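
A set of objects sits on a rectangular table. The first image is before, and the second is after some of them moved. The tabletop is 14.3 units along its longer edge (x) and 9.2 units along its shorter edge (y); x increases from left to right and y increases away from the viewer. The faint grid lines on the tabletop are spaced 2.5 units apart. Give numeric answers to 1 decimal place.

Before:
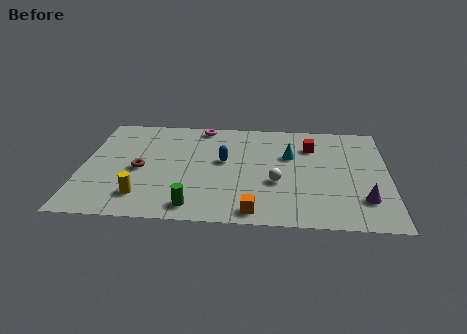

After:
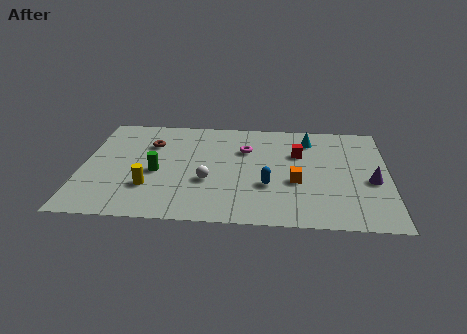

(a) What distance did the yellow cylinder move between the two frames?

0.9

From (2.9, 1.9) to (3.2, 2.7), the yellow cylinder covered √(0.3² + 0.8²) ≈ 0.9 units.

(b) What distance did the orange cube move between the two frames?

3.2

The orange cube was near (8.1, 1.0) before and (10.0, 3.6) after, so it travelled √(1.9² + 2.6²) ≈ 3.2 units.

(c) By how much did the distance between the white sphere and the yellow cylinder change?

-3.6

They were about 6.4 units apart before and 2.8 after — 3.6 units closer together.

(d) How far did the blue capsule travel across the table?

2.9

The blue capsule moved from about (6.6, 5.2) to (8.7, 3.2), a distance of √(2.1² + 2.0²) ≈ 2.9.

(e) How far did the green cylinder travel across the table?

3.3

The green cylinder moved from about (5.3, 1.2) to (3.5, 4.0), a distance of √(1.8² + 2.8²) ≈ 3.3.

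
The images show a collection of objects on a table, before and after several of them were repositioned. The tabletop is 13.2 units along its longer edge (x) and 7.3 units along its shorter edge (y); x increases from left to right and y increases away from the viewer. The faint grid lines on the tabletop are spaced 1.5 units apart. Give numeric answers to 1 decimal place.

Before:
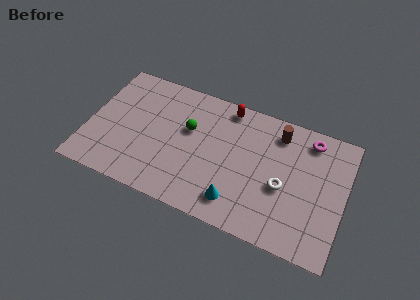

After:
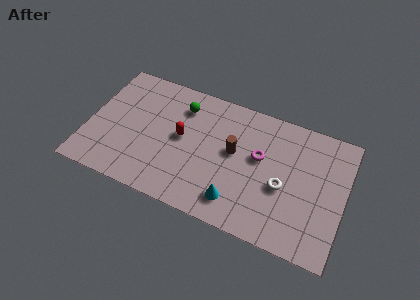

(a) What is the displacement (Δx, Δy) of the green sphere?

(-0.5, 1.2)

The green sphere was at about (5.1, 4.5) and moved to about (4.6, 5.7).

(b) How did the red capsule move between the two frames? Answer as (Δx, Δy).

(-2.1, -2.6)

The red capsule was at about (6.9, 6.5) and moved to about (4.8, 3.9).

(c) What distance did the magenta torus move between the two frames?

3.1

From (11.2, 6.2) to (8.8, 4.3), the magenta torus covered √(2.4² + 1.9²) ≈ 3.1 units.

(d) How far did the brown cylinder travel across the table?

2.8

From (9.6, 6.0) to (7.5, 4.1), the brown cylinder covered √(2.1² + 1.9²) ≈ 2.8 units.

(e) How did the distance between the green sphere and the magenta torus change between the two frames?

-1.9

The distance was about 6.3 in the first image and 4.4 in the second, so they moved 1.9 units closer together.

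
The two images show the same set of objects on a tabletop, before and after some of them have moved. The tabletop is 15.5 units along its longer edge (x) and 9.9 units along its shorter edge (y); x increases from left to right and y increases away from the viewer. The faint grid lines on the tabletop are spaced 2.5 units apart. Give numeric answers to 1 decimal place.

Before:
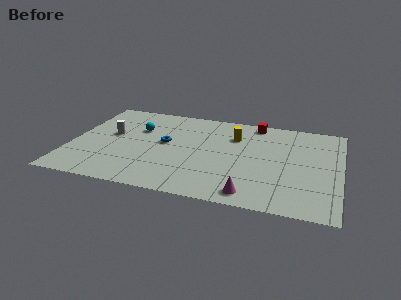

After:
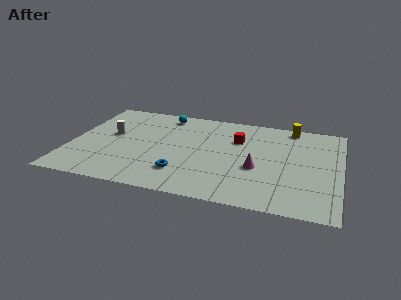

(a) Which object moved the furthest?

the yellow cylinder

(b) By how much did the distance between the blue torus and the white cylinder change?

+2.2

The distance was about 3.2 in the first image and 5.4 in the second, so they moved 2.2 units further apart.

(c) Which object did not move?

the white cylinder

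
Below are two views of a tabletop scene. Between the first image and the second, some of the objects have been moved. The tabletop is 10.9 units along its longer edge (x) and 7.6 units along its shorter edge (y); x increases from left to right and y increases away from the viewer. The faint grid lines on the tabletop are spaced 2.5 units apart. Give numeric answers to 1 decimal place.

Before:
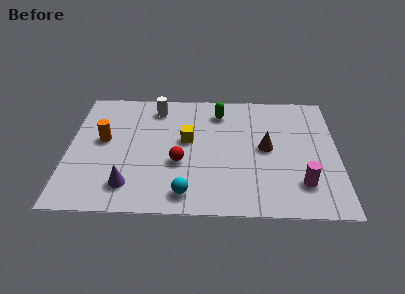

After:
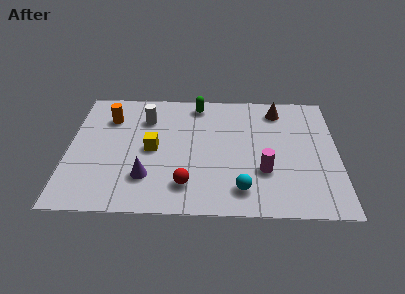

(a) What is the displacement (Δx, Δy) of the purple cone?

(0.7, 0.5)

From the two frames, the purple cone sits at roughly (2.5, 1.5) before and (3.2, 2.0) after.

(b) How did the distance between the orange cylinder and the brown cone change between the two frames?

+0.3

Before: roughly 6.6 units apart; after: 6.9. That's 0.3 units further apart.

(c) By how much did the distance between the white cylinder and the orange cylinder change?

-1.5

They were about 3.0 units apart before and 1.5 after — 1.5 units closer together.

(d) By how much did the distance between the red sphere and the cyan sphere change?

+0.4

Before: roughly 1.8 units apart; after: 2.2. That's 0.4 units further apart.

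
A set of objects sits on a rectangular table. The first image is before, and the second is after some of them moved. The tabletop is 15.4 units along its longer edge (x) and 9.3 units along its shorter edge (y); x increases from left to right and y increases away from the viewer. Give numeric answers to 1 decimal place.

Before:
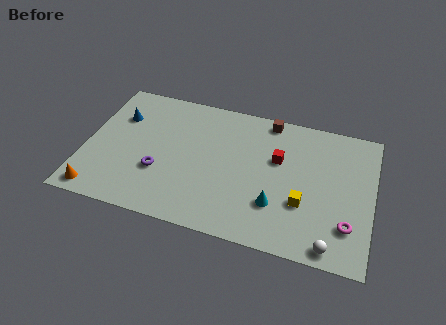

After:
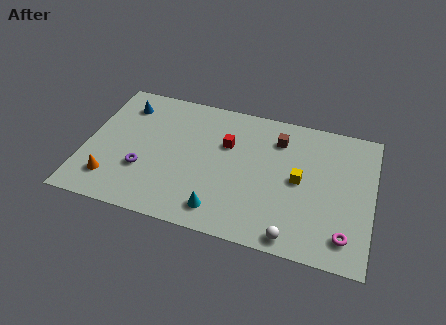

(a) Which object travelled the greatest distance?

the cyan cone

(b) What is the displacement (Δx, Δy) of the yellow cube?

(-0.3, 1.5)

The yellow cube was at about (11.8, 3.2) and moved to about (11.5, 4.7).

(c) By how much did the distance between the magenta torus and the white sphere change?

+1.1

Before: roughly 1.7 units apart; after: 2.8. That's 1.1 units further apart.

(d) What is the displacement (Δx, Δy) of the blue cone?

(0.2, 0.9)

The blue cone started near (1.6, 6.5) and ended near (1.8, 7.4).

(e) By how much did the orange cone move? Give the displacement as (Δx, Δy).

(0.6, 1.0)

From the two frames, the orange cone sits at roughly (1.0, 1.0) before and (1.6, 2.0) after.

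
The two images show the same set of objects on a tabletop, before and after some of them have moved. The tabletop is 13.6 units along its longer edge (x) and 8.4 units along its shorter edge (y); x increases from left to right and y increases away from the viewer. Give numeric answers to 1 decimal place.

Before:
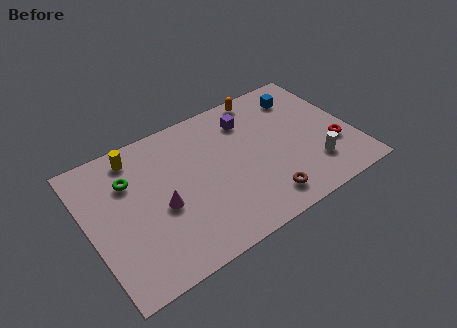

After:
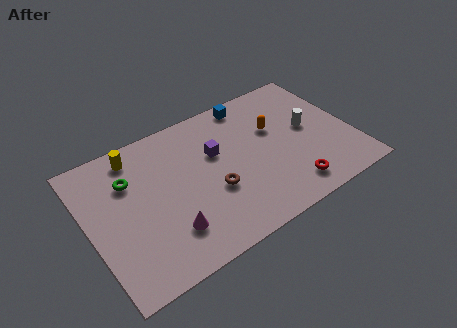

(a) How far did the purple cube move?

2.2

From (8.6, 6.5) to (6.7, 5.3), the purple cube covered √(1.9² + 1.2²) ≈ 2.2 units.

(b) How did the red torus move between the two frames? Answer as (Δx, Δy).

(-2.6, -1.4)

From the two frames, the red torus sits at roughly (12.5, 2.8) before and (9.9, 1.4) after.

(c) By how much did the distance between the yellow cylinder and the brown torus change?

-2.9

Before: roughly 8.1 units apart; after: 5.2. That's 2.9 units closer together.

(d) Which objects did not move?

the yellow cylinder and the green torus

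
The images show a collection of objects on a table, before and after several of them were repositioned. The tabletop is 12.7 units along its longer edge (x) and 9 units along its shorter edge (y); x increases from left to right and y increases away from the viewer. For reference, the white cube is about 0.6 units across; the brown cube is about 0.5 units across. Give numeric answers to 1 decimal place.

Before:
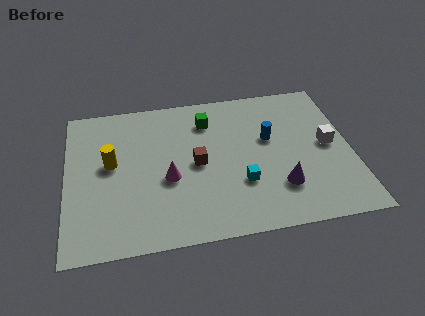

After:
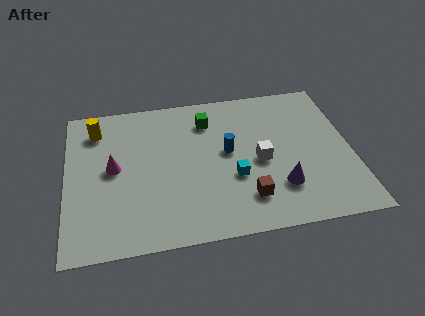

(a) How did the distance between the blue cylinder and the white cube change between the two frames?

-1.1

The distance was about 2.7 in the first image and 1.6 in the second, so they moved 1.1 units closer together.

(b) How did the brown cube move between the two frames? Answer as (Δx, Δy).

(2.1, -2.4)

From the two frames, the brown cube sits at roughly (5.8, 4.4) before and (7.9, 2.0) after.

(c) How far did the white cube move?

3.1

The white cube moved from about (11.7, 4.6) to (8.6, 4.1), a distance of √(3.1² + 0.5²) ≈ 3.1.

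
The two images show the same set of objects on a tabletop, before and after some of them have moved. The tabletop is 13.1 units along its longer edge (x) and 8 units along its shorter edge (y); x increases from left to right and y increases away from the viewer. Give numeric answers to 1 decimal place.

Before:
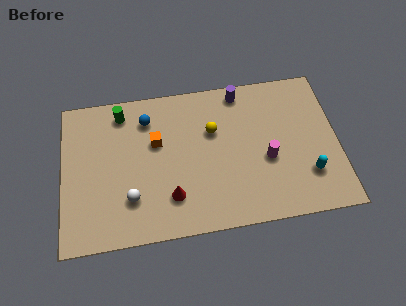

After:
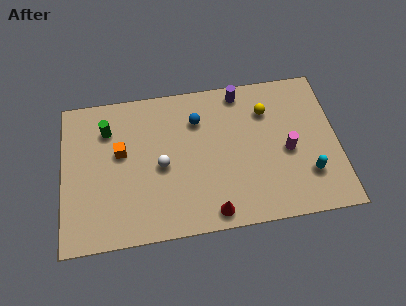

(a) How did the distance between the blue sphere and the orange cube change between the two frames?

+2.5

The distance was about 1.4 in the first image and 3.9 in the second, so they moved 2.5 units further apart.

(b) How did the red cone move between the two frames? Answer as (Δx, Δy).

(1.9, -1.1)

The red cone started near (5.1, 2.0) and ended near (7.0, 0.9).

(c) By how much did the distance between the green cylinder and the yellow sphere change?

+3.0

Before: roughly 4.6 units apart; after: 7.6. That's 3.0 units further apart.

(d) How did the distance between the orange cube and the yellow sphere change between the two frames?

+4.4

The distance was about 2.7 in the first image and 7.1 in the second, so they moved 4.4 units further apart.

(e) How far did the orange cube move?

1.7

The orange cube was near (4.5, 5.0) before and (2.8, 4.7) after, so it travelled √(1.7² + 0.3²) ≈ 1.7 units.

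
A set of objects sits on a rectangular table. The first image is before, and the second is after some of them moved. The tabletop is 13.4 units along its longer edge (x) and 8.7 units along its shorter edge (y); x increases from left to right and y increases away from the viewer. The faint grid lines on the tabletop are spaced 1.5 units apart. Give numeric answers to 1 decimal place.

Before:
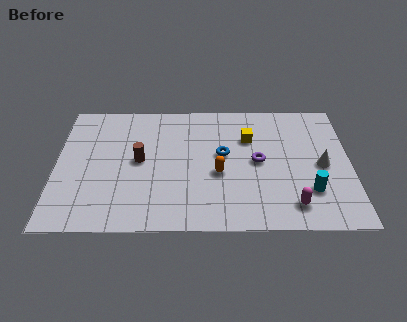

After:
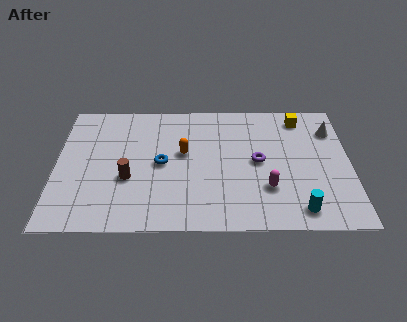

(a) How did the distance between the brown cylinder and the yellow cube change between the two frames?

+3.7

The distance was about 5.2 in the first image and 8.9 in the second, so they moved 3.7 units further apart.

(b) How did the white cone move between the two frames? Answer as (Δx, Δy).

(0.5, 2.4)

From the two frames, the white cone sits at roughly (12.1, 4.1) before and (12.6, 6.5) after.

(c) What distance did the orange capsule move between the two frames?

2.1

From (7.4, 3.6) to (5.8, 5.0), the orange capsule covered √(1.6² + 1.4²) ≈ 2.1 units.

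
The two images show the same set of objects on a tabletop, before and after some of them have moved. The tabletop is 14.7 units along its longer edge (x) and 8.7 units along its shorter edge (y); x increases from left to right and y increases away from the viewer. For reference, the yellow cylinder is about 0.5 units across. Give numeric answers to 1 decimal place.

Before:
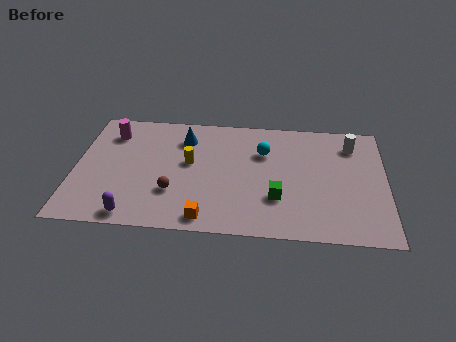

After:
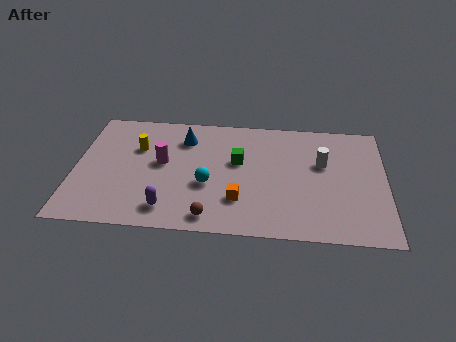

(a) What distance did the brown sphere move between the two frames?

2.4

The brown sphere moved from about (4.7, 2.7) to (6.5, 1.1), a distance of √(1.8² + 1.6²) ≈ 2.4.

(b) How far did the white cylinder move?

2.1

From (13.1, 6.9) to (11.7, 5.4), the white cylinder covered √(1.4² + 1.5²) ≈ 2.1 units.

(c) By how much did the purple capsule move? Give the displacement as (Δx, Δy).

(1.6, 0.6)

The purple capsule started near (2.9, 0.9) and ended near (4.5, 1.5).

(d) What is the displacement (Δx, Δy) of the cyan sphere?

(-2.6, -2.6)

The cyan sphere started near (8.9, 6.0) and ended near (6.3, 3.4).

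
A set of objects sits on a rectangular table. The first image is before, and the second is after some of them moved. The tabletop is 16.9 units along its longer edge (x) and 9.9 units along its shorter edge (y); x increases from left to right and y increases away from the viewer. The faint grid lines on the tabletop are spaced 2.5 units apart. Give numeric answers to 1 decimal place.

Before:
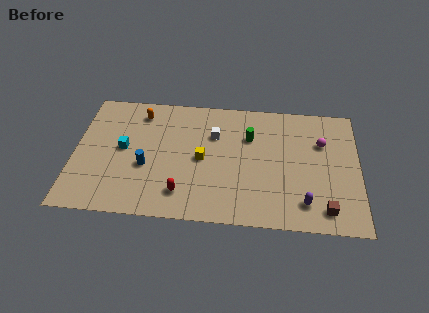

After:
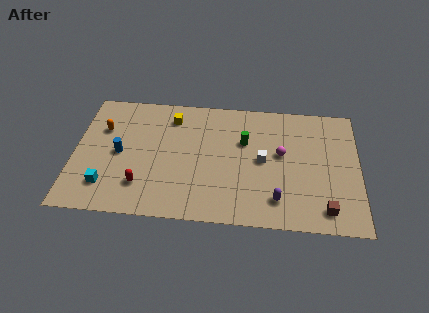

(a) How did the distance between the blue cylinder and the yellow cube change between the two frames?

+1.0

The distance was about 3.4 in the first image and 4.4 in the second, so they moved 1.0 units further apart.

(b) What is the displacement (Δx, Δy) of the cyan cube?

(-0.9, -3.0)

The cyan cube was at about (2.9, 5.2) and moved to about (2.0, 2.2).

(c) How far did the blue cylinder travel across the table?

1.8

From (4.3, 3.9) to (2.7, 4.8), the blue cylinder covered √(1.6² + 0.9²) ≈ 1.8 units.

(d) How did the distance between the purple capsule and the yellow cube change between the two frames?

+2.0

They were about 6.8 units apart before and 8.8 after — 2.0 units further apart.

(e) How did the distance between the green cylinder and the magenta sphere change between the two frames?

-2.0

They were about 4.3 units apart before and 2.3 after — 2.0 units closer together.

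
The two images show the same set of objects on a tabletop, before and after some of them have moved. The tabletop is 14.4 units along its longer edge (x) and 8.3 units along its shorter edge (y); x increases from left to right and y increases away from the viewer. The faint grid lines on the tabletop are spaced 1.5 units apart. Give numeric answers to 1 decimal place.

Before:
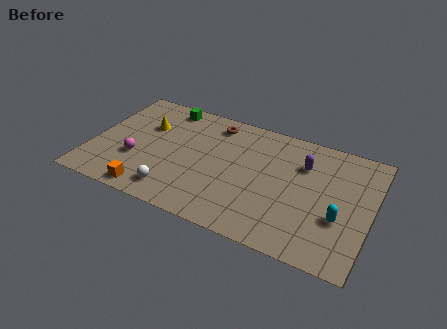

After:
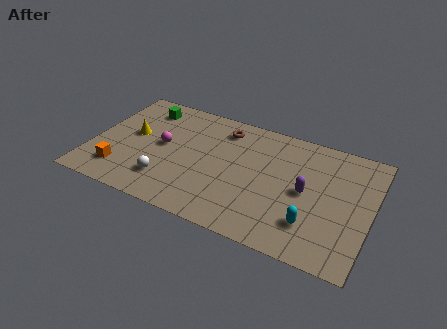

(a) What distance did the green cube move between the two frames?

1.2

The green cube moved from about (3.4, 7.3) to (2.3, 6.8), a distance of √(1.1² + 0.5²) ≈ 1.2.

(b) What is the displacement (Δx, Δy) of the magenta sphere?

(1.2, 1.5)

The magenta sphere started near (2.4, 2.9) and ended near (3.6, 4.4).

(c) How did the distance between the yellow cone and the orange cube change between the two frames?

-1.9

Before: roughly 4.7 units apart; after: 2.8. That's 1.9 units closer together.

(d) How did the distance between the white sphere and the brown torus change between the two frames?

-0.4

The distance was about 5.8 in the first image and 5.4 in the second, so they moved 0.4 units closer together.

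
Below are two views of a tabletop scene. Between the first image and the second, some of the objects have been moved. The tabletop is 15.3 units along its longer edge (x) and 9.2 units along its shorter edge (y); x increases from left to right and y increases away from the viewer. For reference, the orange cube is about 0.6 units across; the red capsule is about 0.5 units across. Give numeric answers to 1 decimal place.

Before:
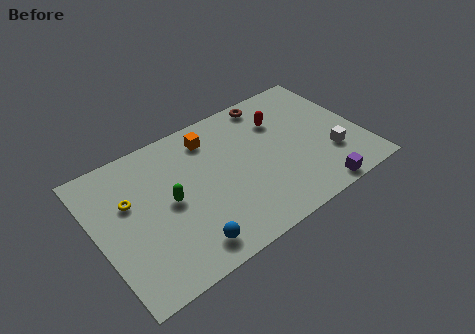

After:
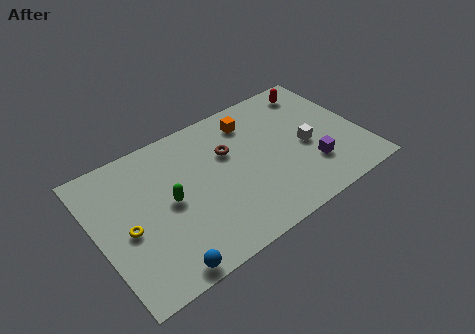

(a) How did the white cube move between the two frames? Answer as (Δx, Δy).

(-1.2, 1.3)

The white cube started near (13.3, 2.8) and ended near (12.1, 4.1).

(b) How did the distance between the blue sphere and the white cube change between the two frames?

+0.8

Before: roughly 8.9 units apart; after: 9.7. That's 0.8 units further apart.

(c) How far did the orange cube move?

2.4

The orange cube was near (7.0, 7.5) before and (9.4, 7.4) after, so it travelled √(2.4² + 0.1²) ≈ 2.4 units.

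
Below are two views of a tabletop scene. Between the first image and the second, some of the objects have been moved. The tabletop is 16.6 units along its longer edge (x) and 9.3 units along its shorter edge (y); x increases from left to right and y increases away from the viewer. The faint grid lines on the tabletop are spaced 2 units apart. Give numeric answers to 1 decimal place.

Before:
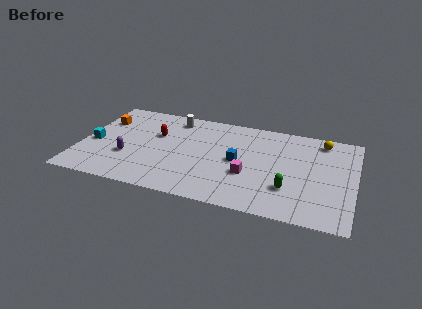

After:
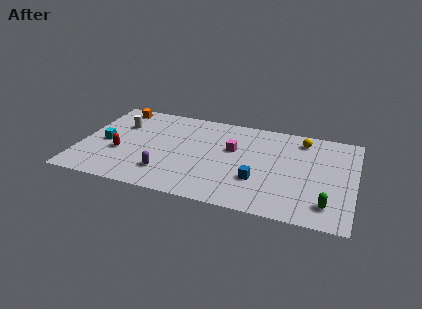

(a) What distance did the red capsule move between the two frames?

3.1

The red capsule was near (4.5, 5.9) before and (2.5, 3.5) after, so it travelled √(2.0² + 2.4²) ≈ 3.1 units.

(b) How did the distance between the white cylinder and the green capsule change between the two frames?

+4.7

Before: roughly 9.0 units apart; after: 13.7. That's 4.7 units further apart.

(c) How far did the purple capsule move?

2.6

The purple capsule moved from about (3.0, 3.2) to (5.4, 2.2), a distance of √(2.4² + 1.0²) ≈ 2.6.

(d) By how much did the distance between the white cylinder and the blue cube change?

+4.0

Before: roughly 5.3 units apart; after: 9.3. That's 4.0 units further apart.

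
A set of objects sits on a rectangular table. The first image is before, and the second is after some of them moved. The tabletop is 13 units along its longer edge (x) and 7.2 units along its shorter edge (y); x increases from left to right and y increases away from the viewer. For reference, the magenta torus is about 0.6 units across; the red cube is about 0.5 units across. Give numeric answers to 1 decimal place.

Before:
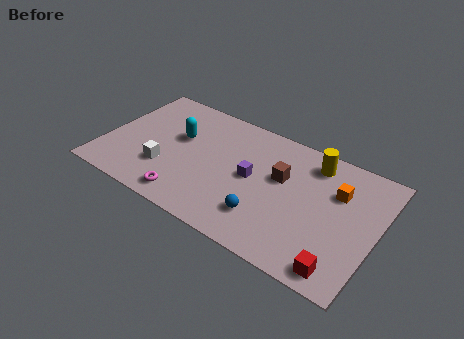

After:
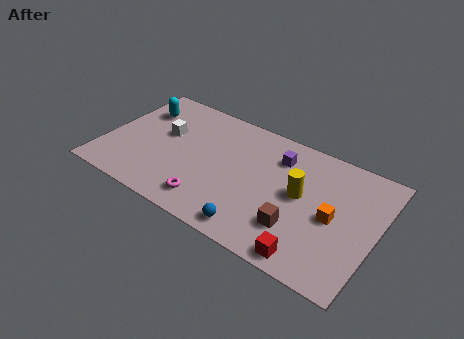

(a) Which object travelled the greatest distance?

the brown cube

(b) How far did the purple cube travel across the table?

2.1

From (7.1, 3.7) to (8.1, 5.5), the purple cube covered √(1.0² + 1.8²) ≈ 2.1 units.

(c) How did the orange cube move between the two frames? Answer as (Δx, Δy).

(0.0, -1.5)

The orange cube started near (11.0, 4.9) and ended near (11.0, 3.4).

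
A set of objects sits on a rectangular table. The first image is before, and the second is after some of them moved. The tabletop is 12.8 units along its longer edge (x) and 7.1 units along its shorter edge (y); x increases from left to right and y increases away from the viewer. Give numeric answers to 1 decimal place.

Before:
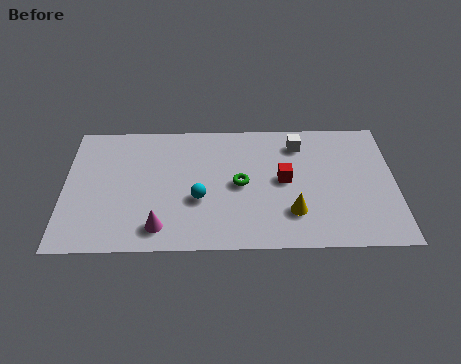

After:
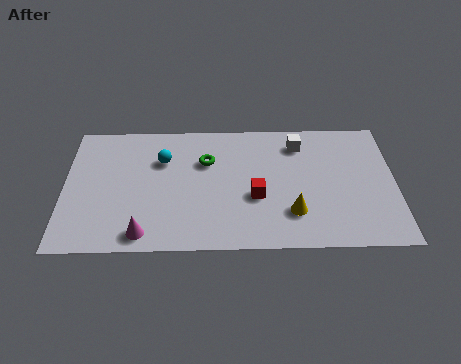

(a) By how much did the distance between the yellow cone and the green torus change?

+1.8

Before: roughly 2.6 units apart; after: 4.4. That's 1.8 units further apart.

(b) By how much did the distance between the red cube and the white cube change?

+1.3

Before: roughly 2.1 units apart; after: 3.4. That's 1.3 units further apart.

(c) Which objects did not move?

the yellow cone and the white cube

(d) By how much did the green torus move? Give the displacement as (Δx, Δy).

(-1.3, 1.3)

The green torus was at about (6.8, 3.5) and moved to about (5.5, 4.8).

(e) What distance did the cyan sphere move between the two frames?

2.6

The cyan sphere was near (5.2, 2.7) before and (3.8, 4.9) after, so it travelled √(1.4² + 2.2²) ≈ 2.6 units.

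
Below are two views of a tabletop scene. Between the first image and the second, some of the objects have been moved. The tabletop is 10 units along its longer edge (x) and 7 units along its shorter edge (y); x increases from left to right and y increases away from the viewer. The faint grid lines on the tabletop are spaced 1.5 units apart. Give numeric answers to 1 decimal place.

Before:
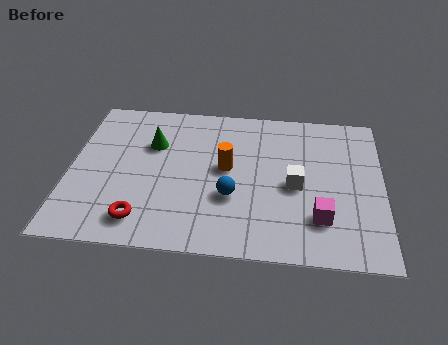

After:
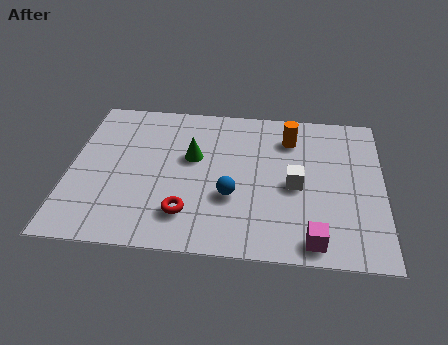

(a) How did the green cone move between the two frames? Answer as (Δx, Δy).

(1.3, -0.5)

The green cone started near (2.6, 4.7) and ended near (3.9, 4.2).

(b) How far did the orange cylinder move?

2.6

The orange cylinder moved from about (5.0, 3.8) to (7.0, 5.4), a distance of √(2.0² + 1.6²) ≈ 2.6.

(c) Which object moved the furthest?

the orange cylinder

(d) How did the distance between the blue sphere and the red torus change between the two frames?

-1.4

The distance was about 3.1 in the first image and 1.7 in the second, so they moved 1.4 units closer together.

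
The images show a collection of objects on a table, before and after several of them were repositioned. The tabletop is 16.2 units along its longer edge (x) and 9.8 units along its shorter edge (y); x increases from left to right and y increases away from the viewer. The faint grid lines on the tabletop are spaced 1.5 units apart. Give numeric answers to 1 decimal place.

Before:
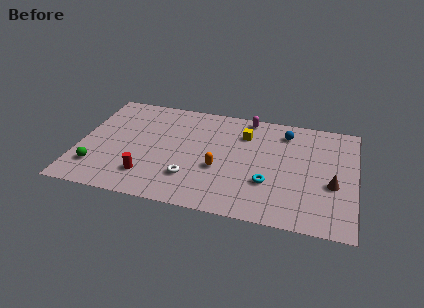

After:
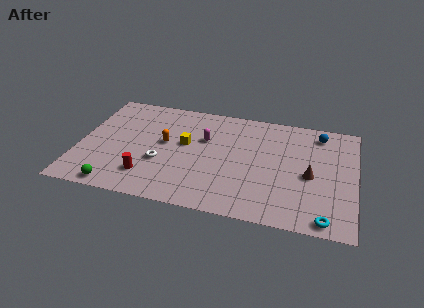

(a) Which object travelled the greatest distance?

the cyan torus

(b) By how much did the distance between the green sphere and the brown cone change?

-2.2

They were about 13.8 units apart before and 11.6 after — 2.2 units closer together.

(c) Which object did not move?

the red cylinder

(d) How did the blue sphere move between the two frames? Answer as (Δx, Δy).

(2.0, 0.3)

The blue sphere was at about (12.0, 8.0) and moved to about (14.0, 8.3).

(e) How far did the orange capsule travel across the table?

3.7

From (8.3, 3.8) to (5.0, 5.4), the orange capsule covered √(3.3² + 1.6²) ≈ 3.7 units.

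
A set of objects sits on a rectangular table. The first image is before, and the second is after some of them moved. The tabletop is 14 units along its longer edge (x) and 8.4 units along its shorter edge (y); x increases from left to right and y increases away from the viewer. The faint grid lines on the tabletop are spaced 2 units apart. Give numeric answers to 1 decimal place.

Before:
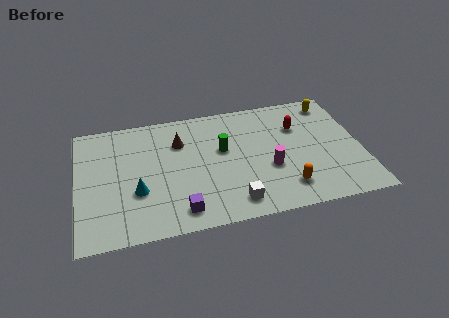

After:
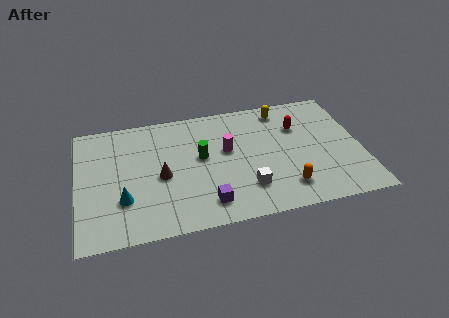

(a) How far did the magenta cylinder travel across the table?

2.6

The magenta cylinder moved from about (9.4, 3.2) to (7.4, 4.9), a distance of √(2.0² + 1.7²) ≈ 2.6.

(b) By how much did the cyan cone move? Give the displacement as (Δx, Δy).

(-0.7, -0.4)

The cyan cone started near (2.9, 3.0) and ended near (2.2, 2.6).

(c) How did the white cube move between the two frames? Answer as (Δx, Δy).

(0.7, 0.8)

The white cube started near (7.5, 1.3) and ended near (8.2, 2.1).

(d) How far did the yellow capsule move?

2.5

From (12.8, 7.2) to (10.3, 7.2), the yellow capsule covered √(2.5² + 0.0²) ≈ 2.5 units.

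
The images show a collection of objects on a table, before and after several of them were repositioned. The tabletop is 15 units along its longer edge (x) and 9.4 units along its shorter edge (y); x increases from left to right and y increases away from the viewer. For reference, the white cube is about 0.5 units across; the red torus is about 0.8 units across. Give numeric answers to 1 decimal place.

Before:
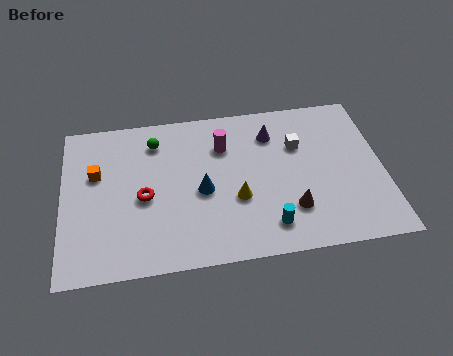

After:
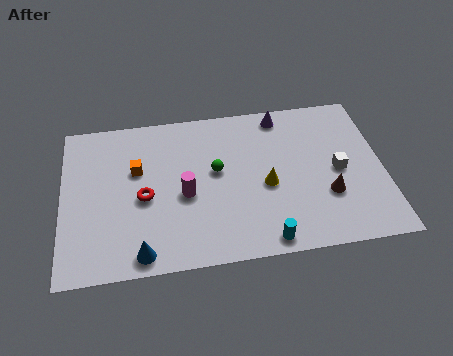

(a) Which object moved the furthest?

the blue cone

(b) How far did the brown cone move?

1.8

From (10.6, 2.5) to (12.3, 3.1), the brown cone covered √(1.7² + 0.6²) ≈ 1.8 units.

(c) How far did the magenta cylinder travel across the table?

3.3

The magenta cylinder was near (7.6, 6.8) before and (5.7, 4.1) after, so it travelled √(1.9² + 2.7²) ≈ 3.3 units.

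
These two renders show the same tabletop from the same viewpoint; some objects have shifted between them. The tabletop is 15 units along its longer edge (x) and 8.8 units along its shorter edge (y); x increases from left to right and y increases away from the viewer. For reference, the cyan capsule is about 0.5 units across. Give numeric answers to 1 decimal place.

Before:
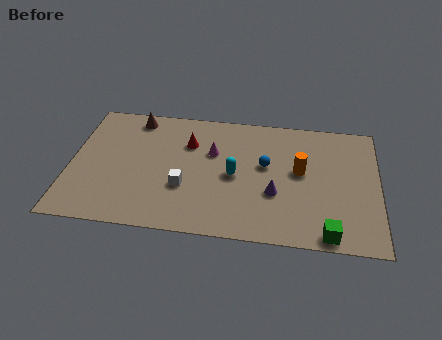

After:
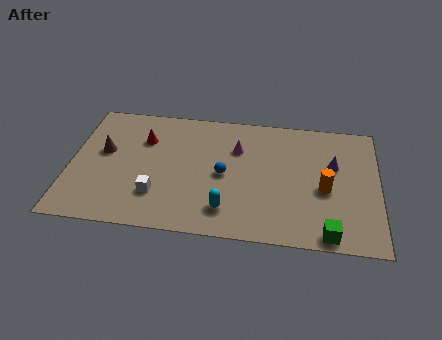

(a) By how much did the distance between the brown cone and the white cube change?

-1.5

Before: roughly 5.3 units apart; after: 3.8. That's 1.5 units closer together.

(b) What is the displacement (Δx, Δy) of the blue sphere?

(-2.0, -0.9)

The blue sphere started near (9.5, 5.1) and ended near (7.5, 4.2).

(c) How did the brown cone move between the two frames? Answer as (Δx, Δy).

(-1.4, -2.6)

The brown cone was at about (3.0, 7.7) and moved to about (1.6, 5.1).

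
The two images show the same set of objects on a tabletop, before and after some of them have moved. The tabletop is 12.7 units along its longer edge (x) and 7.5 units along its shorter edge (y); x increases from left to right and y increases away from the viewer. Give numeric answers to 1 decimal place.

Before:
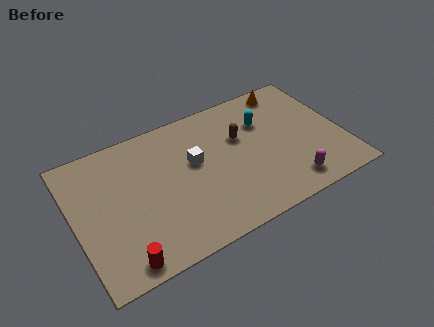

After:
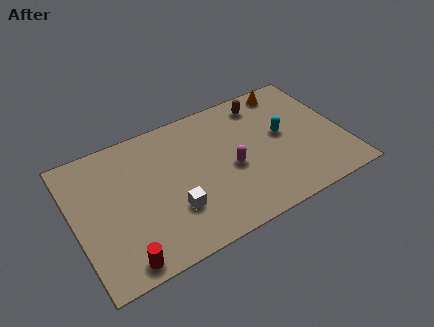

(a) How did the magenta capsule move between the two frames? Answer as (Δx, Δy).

(-2.5, 2.1)

The magenta capsule started near (9.8, 1.2) and ended near (7.3, 3.3).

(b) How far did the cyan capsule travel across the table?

1.3

The cyan capsule was near (9.2, 5.2) before and (9.9, 4.1) after, so it travelled √(0.7² + 1.1²) ≈ 1.3 units.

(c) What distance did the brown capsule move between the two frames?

2.0

The brown capsule was near (8.0, 4.8) before and (9.3, 6.3) after, so it travelled √(1.3² + 1.5²) ≈ 2.0 units.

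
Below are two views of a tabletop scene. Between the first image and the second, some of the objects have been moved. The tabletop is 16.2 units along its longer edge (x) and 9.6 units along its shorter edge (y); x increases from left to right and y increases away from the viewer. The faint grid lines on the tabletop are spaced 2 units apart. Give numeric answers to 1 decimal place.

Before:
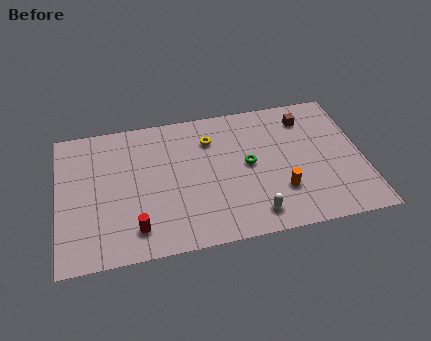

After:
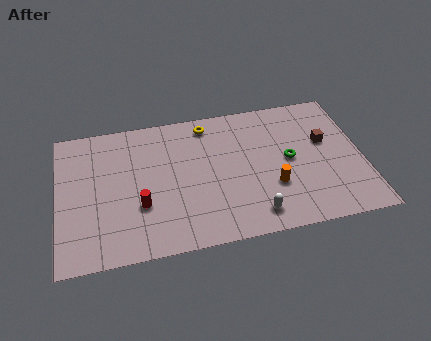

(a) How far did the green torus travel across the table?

2.2

From (10.1, 5.0) to (12.3, 4.9), the green torus covered √(2.2² + 0.1²) ≈ 2.2 units.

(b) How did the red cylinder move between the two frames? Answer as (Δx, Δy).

(0.3, 1.5)

The red cylinder started near (4.0, 1.8) and ended near (4.3, 3.3).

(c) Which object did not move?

the white capsule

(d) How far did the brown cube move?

2.1

The brown cube moved from about (13.4, 7.7) to (14.3, 5.8), a distance of √(0.9² + 1.9²) ≈ 2.1.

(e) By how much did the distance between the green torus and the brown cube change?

-2.1

Before: roughly 4.3 units apart; after: 2.2. That's 2.1 units closer together.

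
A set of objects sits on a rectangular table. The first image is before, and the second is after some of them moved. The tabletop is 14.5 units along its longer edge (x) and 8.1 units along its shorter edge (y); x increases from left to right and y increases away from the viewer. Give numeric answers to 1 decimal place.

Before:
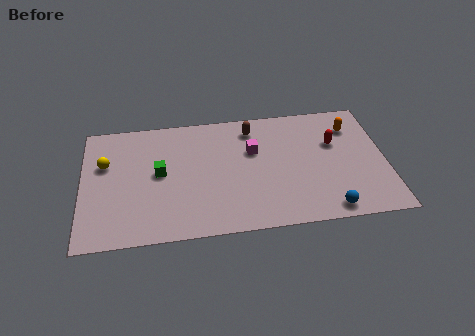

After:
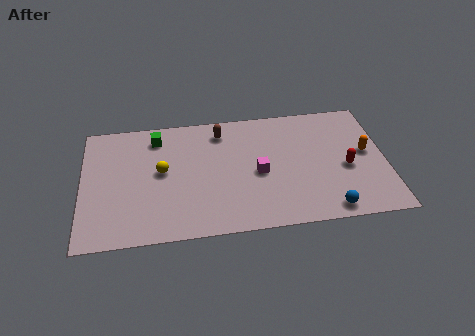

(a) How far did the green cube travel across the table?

2.4

The green cube moved from about (3.7, 4.3) to (3.6, 6.7), a distance of √(0.1² + 2.4²) ≈ 2.4.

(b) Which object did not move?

the blue sphere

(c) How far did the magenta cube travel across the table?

1.5

From (8.2, 5.2) to (8.4, 3.7), the magenta cube covered √(0.2² + 1.5²) ≈ 1.5 units.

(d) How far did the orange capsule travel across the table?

1.9

The orange capsule was near (13.0, 6.2) before and (13.6, 4.4) after, so it travelled √(0.6² + 1.8²) ≈ 1.9 units.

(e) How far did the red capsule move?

1.8

The red capsule moved from about (12.1, 5.2) to (12.6, 3.5), a distance of √(0.5² + 1.7²) ≈ 1.8.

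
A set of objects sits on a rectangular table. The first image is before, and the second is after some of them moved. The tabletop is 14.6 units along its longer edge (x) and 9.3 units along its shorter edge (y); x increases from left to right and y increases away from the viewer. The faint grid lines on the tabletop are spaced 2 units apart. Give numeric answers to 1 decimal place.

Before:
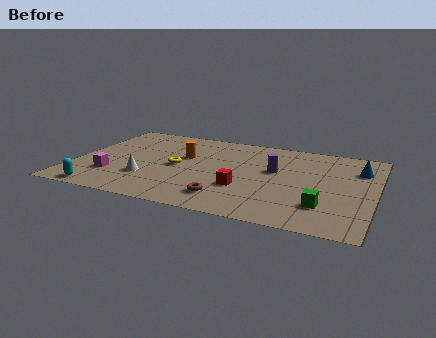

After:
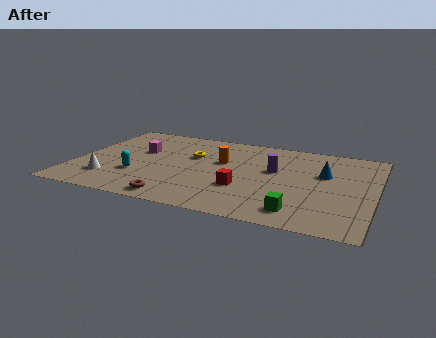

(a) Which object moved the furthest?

the magenta cube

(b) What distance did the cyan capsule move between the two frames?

2.7

The cyan capsule moved from about (1.7, 0.8) to (3.2, 3.0), a distance of √(1.5² + 2.2²) ≈ 2.7.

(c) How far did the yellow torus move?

1.5

The yellow torus was near (5.0, 4.5) before and (5.6, 5.9) after, so it travelled √(0.6² + 1.4²) ≈ 1.5 units.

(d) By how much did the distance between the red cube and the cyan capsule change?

-1.9

Before: roughly 7.1 units apart; after: 5.2. That's 1.9 units closer together.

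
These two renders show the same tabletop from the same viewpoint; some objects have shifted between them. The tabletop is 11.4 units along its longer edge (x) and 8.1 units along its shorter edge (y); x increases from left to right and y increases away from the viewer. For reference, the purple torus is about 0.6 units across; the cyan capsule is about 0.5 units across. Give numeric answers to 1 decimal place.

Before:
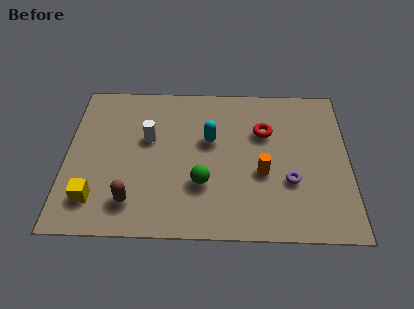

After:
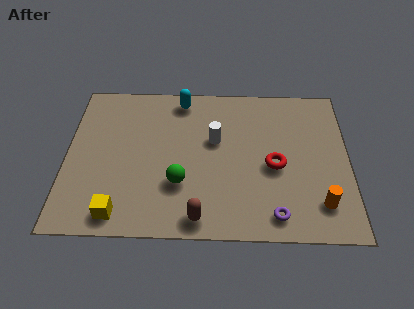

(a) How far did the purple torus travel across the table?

1.8

The purple torus moved from about (9.0, 2.8) to (8.4, 1.1), a distance of √(0.6² + 1.7²) ≈ 1.8.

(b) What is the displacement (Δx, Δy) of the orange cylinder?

(2.3, -1.5)

From the two frames, the orange cylinder sits at roughly (7.9, 3.2) before and (10.2, 1.7) after.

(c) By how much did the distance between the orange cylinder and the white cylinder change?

+0.4

Before: roughly 4.9 units apart; after: 5.3. That's 0.4 units further apart.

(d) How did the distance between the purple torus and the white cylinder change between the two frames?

-1.6

They were about 6.1 units apart before and 4.5 after — 1.6 units closer together.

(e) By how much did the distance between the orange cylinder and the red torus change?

+0.4

Before: roughly 2.2 units apart; after: 2.6. That's 0.4 units further apart.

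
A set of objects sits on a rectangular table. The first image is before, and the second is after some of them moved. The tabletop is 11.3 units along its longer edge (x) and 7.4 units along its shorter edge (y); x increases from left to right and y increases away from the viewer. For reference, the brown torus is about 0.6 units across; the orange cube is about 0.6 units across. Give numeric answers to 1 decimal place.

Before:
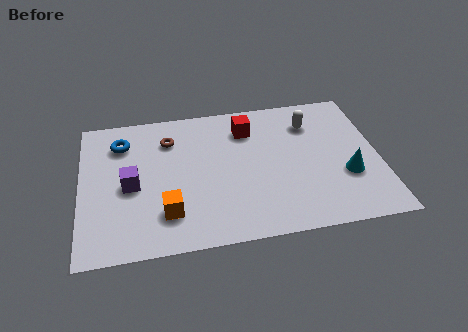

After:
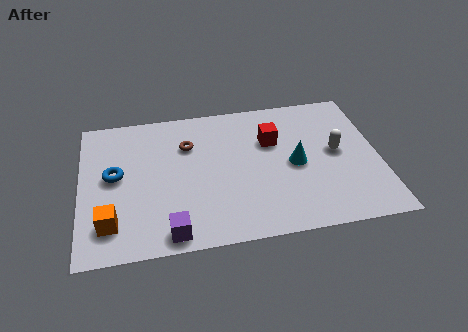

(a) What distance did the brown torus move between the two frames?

0.8

The brown torus was near (3.4, 5.6) before and (4.1, 5.2) after, so it travelled √(0.7² + 0.4²) ≈ 0.8 units.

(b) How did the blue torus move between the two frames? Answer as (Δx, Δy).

(-0.3, -1.7)

The blue torus started near (1.6, 5.7) and ended near (1.3, 4.0).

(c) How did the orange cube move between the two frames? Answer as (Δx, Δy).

(-2.1, -0.2)

The orange cube was at about (3.2, 1.8) and moved to about (1.1, 1.6).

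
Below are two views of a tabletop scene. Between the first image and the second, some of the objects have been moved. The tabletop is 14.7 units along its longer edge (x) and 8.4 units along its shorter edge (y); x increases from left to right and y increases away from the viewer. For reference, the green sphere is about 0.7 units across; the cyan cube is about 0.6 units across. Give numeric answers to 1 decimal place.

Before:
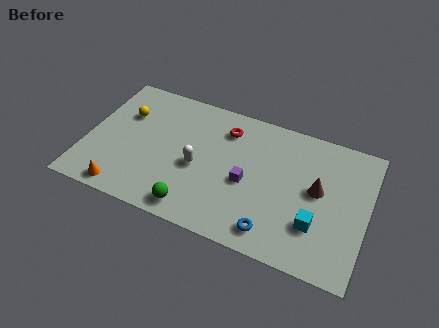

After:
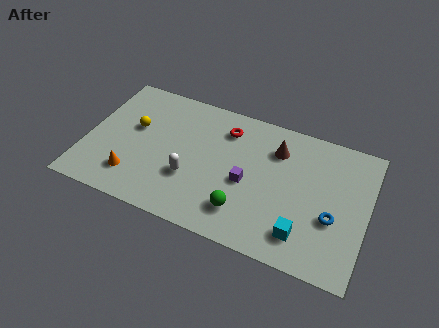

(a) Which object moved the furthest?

the blue torus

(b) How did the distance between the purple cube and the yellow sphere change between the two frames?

-0.8

Before: roughly 7.0 units apart; after: 6.2. That's 0.8 units closer together.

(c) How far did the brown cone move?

2.9

The brown cone moved from about (12.1, 4.6) to (9.8, 6.3), a distance of √(2.3² + 1.7²) ≈ 2.9.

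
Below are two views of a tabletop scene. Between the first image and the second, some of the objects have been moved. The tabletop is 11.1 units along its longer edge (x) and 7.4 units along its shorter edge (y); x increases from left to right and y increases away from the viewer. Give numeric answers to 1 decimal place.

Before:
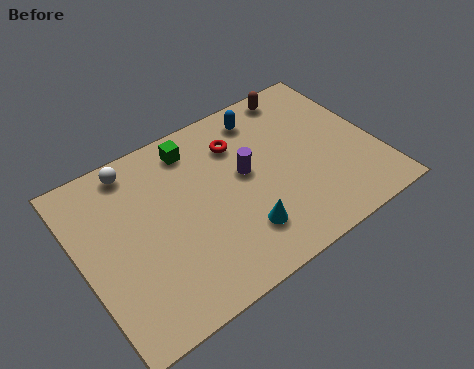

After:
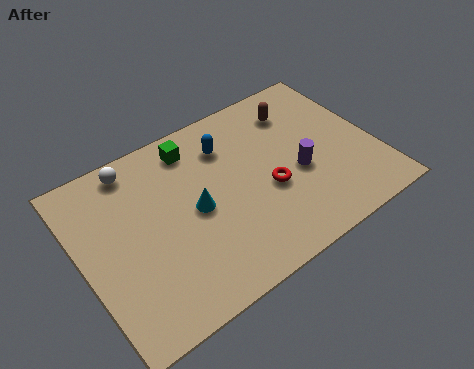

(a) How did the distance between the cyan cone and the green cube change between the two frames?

-1.9

The distance was about 4.5 in the first image and 2.6 in the second, so they moved 1.9 units closer together.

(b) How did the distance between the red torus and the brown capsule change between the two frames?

+0.5

They were about 2.8 units apart before and 3.3 after — 0.5 units further apart.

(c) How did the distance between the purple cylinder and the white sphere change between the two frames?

+2.1

Before: roughly 4.5 units apart; after: 6.6. That's 2.1 units further apart.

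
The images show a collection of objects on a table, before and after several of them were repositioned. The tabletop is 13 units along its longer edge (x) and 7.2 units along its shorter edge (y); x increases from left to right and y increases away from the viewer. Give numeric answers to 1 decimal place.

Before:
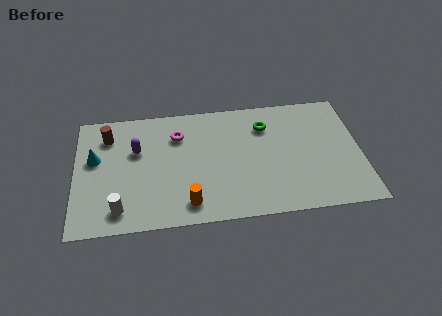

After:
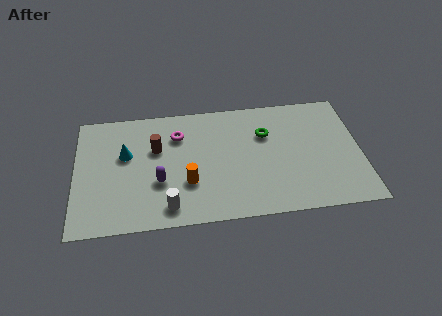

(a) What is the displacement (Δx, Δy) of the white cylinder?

(2.2, -0.1)

The white cylinder was at about (2.0, 1.2) and moved to about (4.2, 1.1).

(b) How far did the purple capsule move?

2.2

The purple capsule was near (2.8, 4.6) before and (3.8, 2.6) after, so it travelled √(1.0² + 2.0²) ≈ 2.2 units.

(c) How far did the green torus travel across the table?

0.5

The green torus moved from about (8.7, 5.4) to (8.7, 4.9), a distance of √(0.0² + 0.5²) ≈ 0.5.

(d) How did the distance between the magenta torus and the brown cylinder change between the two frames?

-2.0

Before: roughly 3.2 units apart; after: 1.2. That's 2.0 units closer together.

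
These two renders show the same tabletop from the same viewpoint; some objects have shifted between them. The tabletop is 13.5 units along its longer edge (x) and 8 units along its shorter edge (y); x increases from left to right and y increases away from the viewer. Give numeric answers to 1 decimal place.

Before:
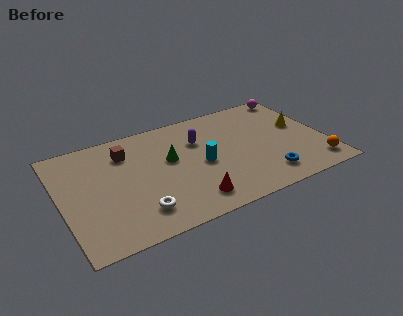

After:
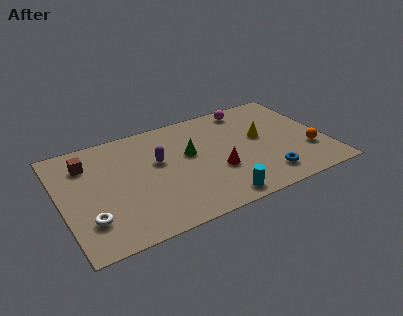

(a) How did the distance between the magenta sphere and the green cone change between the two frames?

-3.3

Before: roughly 7.4 units apart; after: 4.1. That's 3.3 units closer together.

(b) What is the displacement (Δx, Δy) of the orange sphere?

(-0.2, 1.2)

The orange sphere started near (12.7, 1.3) and ended near (12.5, 2.5).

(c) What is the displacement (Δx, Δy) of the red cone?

(1.6, 1.5)

From the two frames, the red cone sits at roughly (6.2, 1.4) before and (7.8, 2.9) after.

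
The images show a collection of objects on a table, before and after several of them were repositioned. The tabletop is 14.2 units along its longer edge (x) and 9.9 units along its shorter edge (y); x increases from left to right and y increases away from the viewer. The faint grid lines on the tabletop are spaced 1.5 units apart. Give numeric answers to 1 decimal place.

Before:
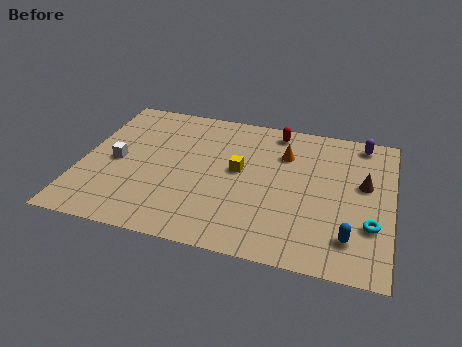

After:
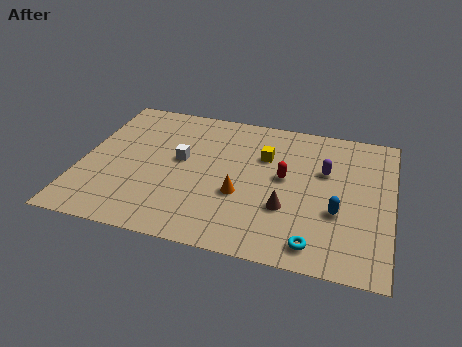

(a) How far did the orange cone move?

3.8

The orange cone was near (9.2, 7.1) before and (7.4, 3.7) after, so it travelled √(1.8² + 3.4²) ≈ 3.8 units.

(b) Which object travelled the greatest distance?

the brown cone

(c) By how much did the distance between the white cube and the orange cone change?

-4.6

The distance was about 8.0 in the first image and 3.4 in the second, so they moved 4.6 units closer together.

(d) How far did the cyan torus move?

3.0

The cyan torus moved from about (13.3, 3.1) to (10.9, 1.3), a distance of √(2.4² + 1.8²) ≈ 3.0.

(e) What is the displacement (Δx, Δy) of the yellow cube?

(1.1, 1.3)

From the two frames, the yellow cube sits at roughly (7.2, 5.4) before and (8.3, 6.7) after.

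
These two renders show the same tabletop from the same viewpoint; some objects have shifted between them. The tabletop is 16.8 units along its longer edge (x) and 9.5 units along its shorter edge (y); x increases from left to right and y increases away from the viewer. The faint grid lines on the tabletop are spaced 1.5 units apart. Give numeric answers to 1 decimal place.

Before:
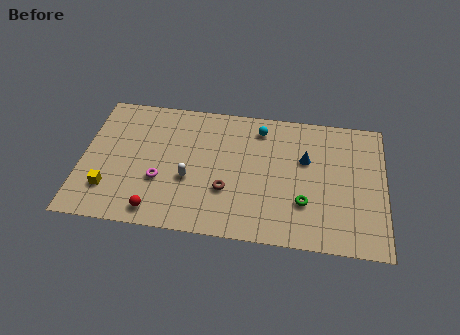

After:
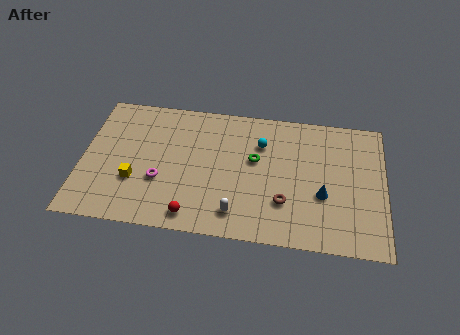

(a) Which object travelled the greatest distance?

the green torus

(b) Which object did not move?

the magenta torus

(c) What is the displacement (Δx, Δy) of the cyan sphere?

(0.1, -1.1)

From the two frames, the cyan sphere sits at roughly (9.8, 7.9) before and (9.9, 6.8) after.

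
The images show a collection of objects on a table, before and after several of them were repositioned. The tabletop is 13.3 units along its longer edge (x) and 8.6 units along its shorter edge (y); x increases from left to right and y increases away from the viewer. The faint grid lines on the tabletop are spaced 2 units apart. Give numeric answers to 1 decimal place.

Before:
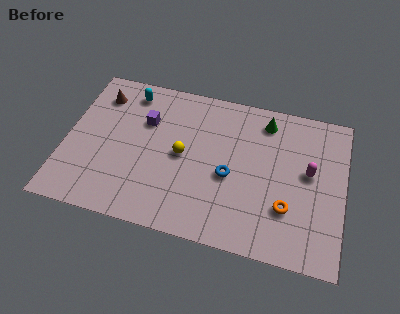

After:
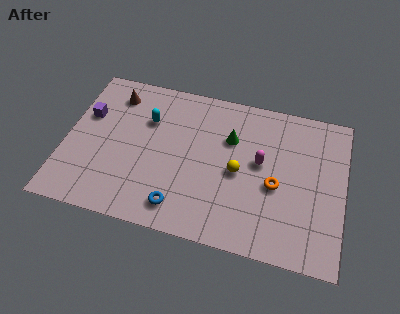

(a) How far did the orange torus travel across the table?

1.3

From (10.7, 2.6) to (10.1, 3.7), the orange torus covered √(0.6² + 1.1²) ≈ 1.3 units.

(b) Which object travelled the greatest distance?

the blue torus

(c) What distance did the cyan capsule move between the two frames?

1.7

The cyan capsule was near (2.8, 7.3) before and (3.8, 5.9) after, so it travelled √(1.0² + 1.4²) ≈ 1.7 units.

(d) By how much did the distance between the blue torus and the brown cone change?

-0.5

They were about 7.2 units apart before and 6.7 after — 0.5 units closer together.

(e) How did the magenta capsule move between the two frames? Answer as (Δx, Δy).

(-2.3, 0.0)

The magenta capsule was at about (11.6, 4.8) and moved to about (9.3, 4.8).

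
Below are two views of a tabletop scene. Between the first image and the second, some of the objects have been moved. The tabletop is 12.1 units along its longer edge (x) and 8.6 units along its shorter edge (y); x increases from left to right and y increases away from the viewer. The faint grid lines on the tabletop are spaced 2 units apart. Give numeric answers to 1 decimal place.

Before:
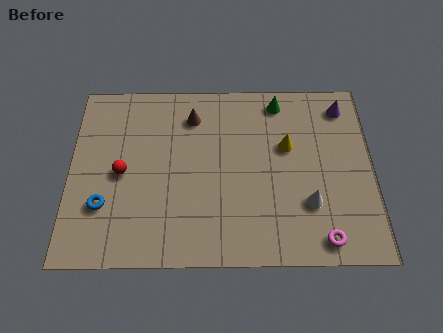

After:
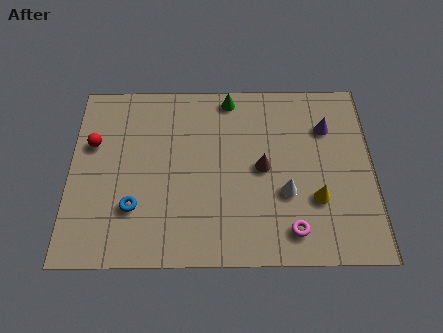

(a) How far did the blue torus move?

1.2

From (1.4, 2.6) to (2.6, 2.5), the blue torus covered √(1.2² + 0.1²) ≈ 1.2 units.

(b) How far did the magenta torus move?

1.3

From (10.0, 1.0) to (8.8, 1.4), the magenta torus covered √(1.2² + 0.4²) ≈ 1.3 units.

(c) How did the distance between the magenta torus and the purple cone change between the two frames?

-1.3

The distance was about 6.3 in the first image and 5.0 in the second, so they moved 1.3 units closer together.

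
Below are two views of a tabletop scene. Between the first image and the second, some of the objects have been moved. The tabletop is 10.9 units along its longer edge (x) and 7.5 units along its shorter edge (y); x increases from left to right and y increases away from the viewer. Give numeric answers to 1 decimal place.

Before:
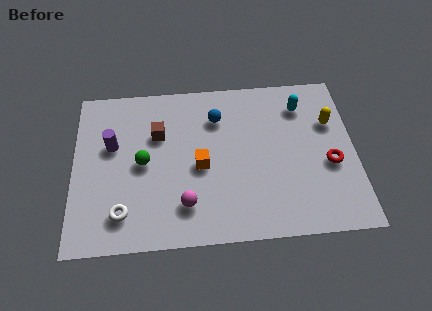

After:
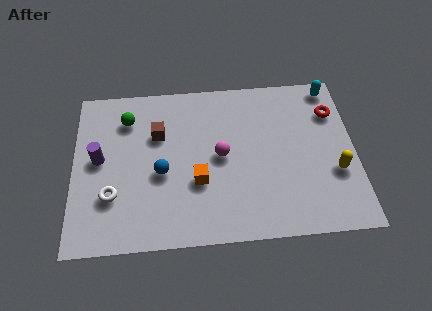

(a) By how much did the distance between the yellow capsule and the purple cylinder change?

+0.7

The distance was about 8.5 in the first image and 9.2 in the second, so they moved 0.7 units further apart.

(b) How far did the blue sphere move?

3.3

From (5.6, 5.6) to (3.4, 3.2), the blue sphere covered √(2.2² + 2.4²) ≈ 3.3 units.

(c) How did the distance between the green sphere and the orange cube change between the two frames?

+1.9

They were about 2.2 units apart before and 4.1 after — 1.9 units further apart.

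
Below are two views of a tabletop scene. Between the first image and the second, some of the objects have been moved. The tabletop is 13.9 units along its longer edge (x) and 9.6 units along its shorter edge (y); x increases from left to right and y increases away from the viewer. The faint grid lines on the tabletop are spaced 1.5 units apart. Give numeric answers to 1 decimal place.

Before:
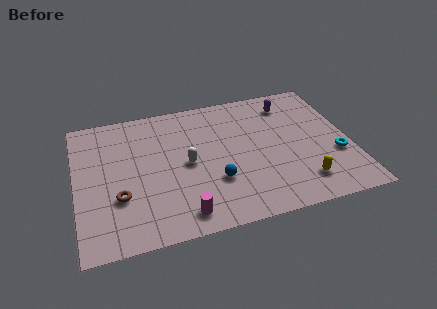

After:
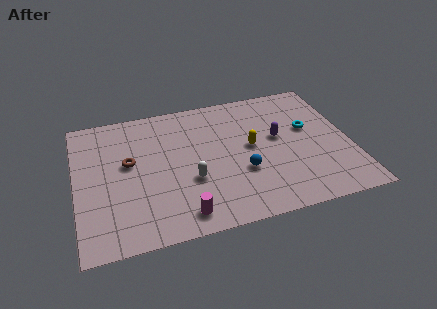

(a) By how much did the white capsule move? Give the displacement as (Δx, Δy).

(0.1, -1.2)

The white capsule was at about (5.6, 4.7) and moved to about (5.7, 3.5).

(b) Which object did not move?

the magenta cylinder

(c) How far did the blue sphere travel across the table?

1.4

The blue sphere was near (6.9, 3.1) before and (8.3, 3.4) after, so it travelled √(1.4² + 0.3²) ≈ 1.4 units.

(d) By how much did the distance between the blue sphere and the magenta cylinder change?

+1.3

The distance was about 2.5 in the first image and 3.8 in the second, so they moved 1.3 units further apart.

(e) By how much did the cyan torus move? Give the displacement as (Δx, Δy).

(-1.2, 2.3)

The cyan torus started near (13.1, 3.4) and ended near (11.9, 5.7).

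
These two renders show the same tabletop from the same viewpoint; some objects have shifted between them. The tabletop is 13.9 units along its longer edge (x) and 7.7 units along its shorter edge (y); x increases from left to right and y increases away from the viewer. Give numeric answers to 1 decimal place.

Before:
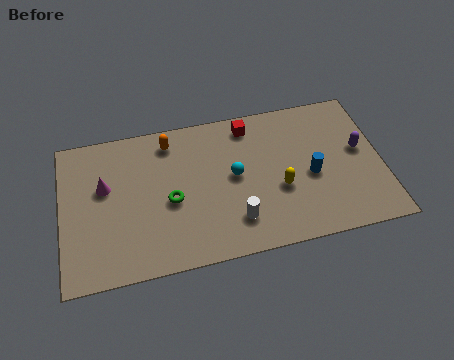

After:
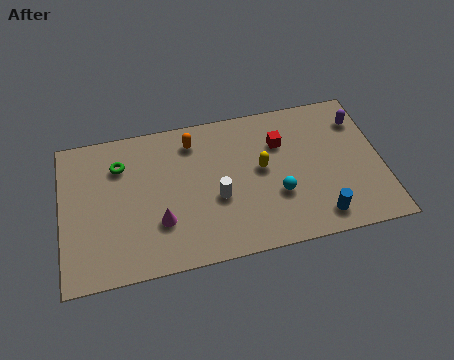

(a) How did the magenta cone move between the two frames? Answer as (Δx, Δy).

(2.3, -2.3)

From the two frames, the magenta cone sits at roughly (1.9, 4.7) before and (4.2, 2.4) after.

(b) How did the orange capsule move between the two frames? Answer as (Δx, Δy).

(1.0, -0.2)

The orange capsule was at about (4.8, 6.5) and moved to about (5.8, 6.3).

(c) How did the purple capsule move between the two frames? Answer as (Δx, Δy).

(0.1, 1.6)

From the two frames, the purple capsule sits at roughly (13.0, 4.3) before and (13.1, 5.9) after.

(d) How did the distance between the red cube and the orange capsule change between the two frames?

+0.4

Before: roughly 3.5 units apart; after: 3.9. That's 0.4 units further apart.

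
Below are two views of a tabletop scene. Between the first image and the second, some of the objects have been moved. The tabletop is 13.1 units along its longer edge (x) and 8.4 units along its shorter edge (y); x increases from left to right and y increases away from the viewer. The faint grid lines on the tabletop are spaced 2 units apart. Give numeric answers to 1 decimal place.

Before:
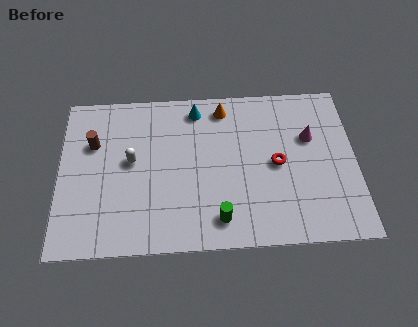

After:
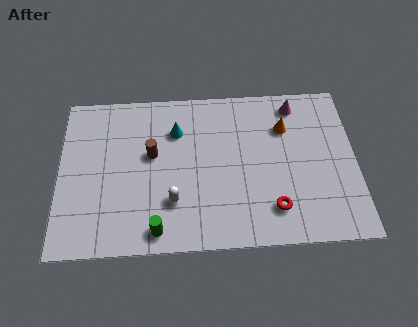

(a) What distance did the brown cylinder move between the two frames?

2.7

The brown cylinder moved from about (1.5, 5.6) to (4.1, 4.9), a distance of √(2.6² + 0.7²) ≈ 2.7.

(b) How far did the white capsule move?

2.8

From (3.2, 4.6) to (5.0, 2.4), the white capsule covered √(1.8² + 2.2²) ≈ 2.8 units.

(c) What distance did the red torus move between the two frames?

2.3

The red torus was near (9.6, 4.1) before and (9.4, 1.8) after, so it travelled √(0.2² + 2.3²) ≈ 2.3 units.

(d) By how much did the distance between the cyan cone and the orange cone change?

+3.6

They were about 1.2 units apart before and 4.8 after — 3.6 units further apart.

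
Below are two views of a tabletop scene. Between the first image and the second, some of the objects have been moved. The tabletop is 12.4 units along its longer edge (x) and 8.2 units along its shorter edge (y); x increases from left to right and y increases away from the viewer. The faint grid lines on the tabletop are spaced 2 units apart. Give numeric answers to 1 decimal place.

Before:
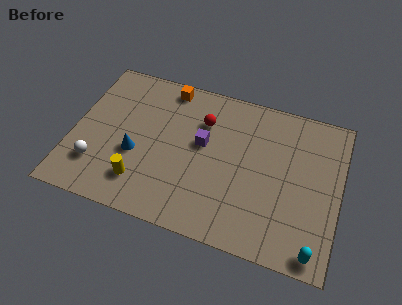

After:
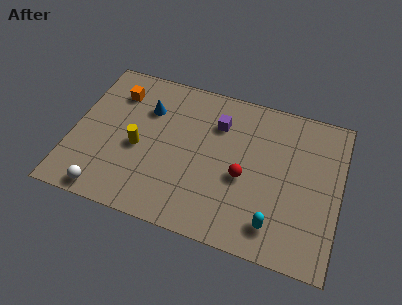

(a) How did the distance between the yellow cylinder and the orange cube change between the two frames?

-2.5

Before: roughly 5.5 units apart; after: 3.0. That's 2.5 units closer together.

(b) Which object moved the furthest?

the red sphere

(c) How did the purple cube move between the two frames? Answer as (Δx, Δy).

(0.6, 1.3)

The purple cube was at about (6.0, 4.7) and moved to about (6.6, 6.0).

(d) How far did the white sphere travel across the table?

1.4

The white sphere was near (1.3, 2.1) before and (1.9, 0.8) after, so it travelled √(0.6² + 1.3²) ≈ 1.4 units.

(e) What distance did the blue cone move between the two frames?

2.6

The blue cone was near (3.0, 3.2) before and (3.3, 5.8) after, so it travelled √(0.3² + 2.6²) ≈ 2.6 units.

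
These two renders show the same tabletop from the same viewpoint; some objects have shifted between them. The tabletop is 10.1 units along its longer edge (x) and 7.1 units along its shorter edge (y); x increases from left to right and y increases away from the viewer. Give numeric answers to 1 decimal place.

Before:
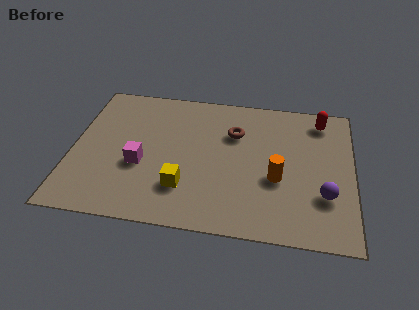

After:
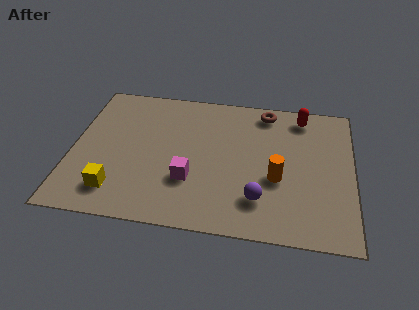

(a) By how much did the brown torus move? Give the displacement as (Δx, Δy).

(1.1, 1.3)

From the two frames, the brown torus sits at roughly (5.8, 4.9) before and (6.9, 6.2) after.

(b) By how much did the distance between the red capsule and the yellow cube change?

+1.7

They were about 6.3 units apart before and 8.0 after — 1.7 units further apart.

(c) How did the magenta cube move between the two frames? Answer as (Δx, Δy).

(1.8, -0.5)

The magenta cube started near (2.5, 2.8) and ended near (4.3, 2.3).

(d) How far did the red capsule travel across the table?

0.7

The red capsule moved from about (8.9, 6.0) to (8.2, 6.1), a distance of √(0.7² + 0.1²) ≈ 0.7.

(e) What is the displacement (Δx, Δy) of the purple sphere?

(-2.3, -0.5)

From the two frames, the purple sphere sits at roughly (9.1, 2.2) before and (6.8, 1.7) after.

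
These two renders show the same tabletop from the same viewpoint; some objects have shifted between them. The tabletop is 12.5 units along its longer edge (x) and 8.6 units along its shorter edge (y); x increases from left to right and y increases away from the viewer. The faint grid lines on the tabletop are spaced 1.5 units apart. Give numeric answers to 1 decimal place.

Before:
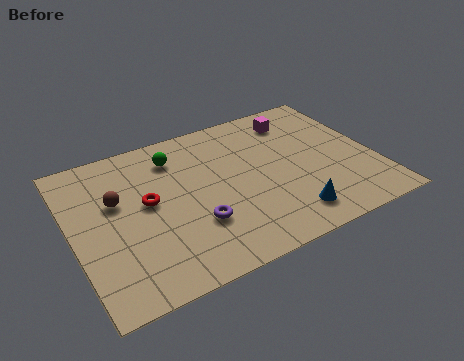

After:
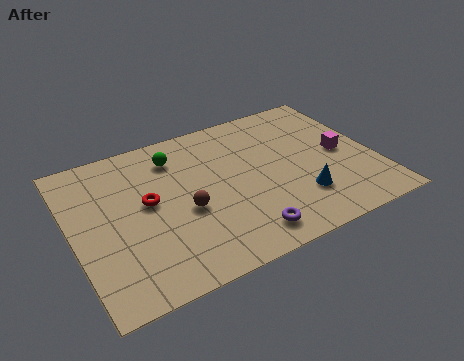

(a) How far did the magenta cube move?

3.2

The magenta cube was near (9.7, 7.0) before and (11.2, 4.2) after, so it travelled √(1.5² + 2.8²) ≈ 3.2 units.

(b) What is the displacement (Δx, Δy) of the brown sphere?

(2.6, -1.7)

From the two frames, the brown sphere sits at roughly (1.9, 5.3) before and (4.5, 3.6) after.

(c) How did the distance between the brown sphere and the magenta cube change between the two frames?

-1.3

The distance was about 8.0 in the first image and 6.7 in the second, so they moved 1.3 units closer together.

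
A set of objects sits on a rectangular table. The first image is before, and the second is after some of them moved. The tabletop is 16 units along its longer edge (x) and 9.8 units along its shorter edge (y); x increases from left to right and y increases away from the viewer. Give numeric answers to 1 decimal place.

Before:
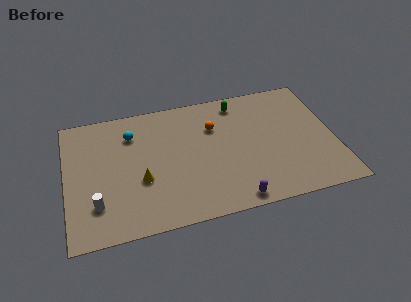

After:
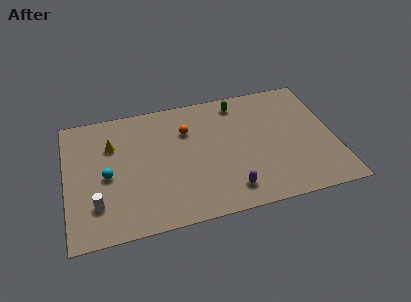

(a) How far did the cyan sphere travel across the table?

3.3

The cyan sphere moved from about (4.0, 7.4) to (2.4, 4.5), a distance of √(1.6² + 2.9²) ≈ 3.3.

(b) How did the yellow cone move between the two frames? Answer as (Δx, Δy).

(-1.6, 3.1)

From the two frames, the yellow cone sits at roughly (4.4, 3.7) before and (2.8, 6.8) after.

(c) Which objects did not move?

the green capsule and the white cylinder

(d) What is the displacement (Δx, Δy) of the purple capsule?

(-0.2, 0.8)

The purple capsule started near (9.7, 0.9) and ended near (9.5, 1.7).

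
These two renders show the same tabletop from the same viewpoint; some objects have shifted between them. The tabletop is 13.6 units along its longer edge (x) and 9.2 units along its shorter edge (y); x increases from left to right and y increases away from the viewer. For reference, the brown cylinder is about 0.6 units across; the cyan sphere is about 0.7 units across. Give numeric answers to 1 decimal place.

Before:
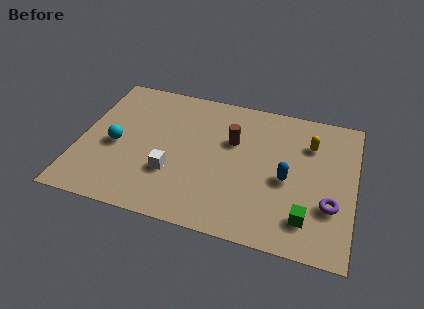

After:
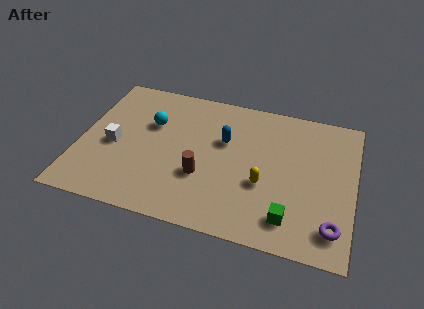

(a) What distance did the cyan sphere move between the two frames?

2.5

The cyan sphere moved from about (1.8, 4.1) to (3.4, 6.0), a distance of √(1.6² + 1.9²) ≈ 2.5.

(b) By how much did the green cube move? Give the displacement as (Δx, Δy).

(-0.8, -0.2)

The green cube started near (11.4, 1.9) and ended near (10.6, 1.7).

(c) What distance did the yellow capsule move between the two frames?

3.8

The yellow capsule was near (11.3, 6.7) before and (9.2, 3.5) after, so it travelled √(2.1² + 3.2²) ≈ 3.8 units.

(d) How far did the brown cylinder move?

3.0

The brown cylinder was near (7.5, 5.9) before and (6.2, 3.2) after, so it travelled √(1.3² + 2.7²) ≈ 3.0 units.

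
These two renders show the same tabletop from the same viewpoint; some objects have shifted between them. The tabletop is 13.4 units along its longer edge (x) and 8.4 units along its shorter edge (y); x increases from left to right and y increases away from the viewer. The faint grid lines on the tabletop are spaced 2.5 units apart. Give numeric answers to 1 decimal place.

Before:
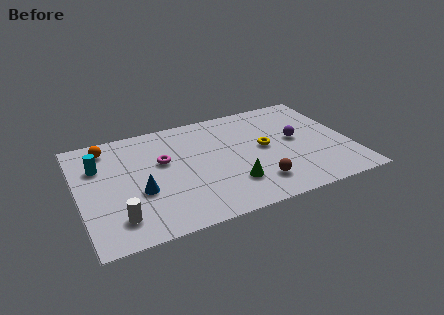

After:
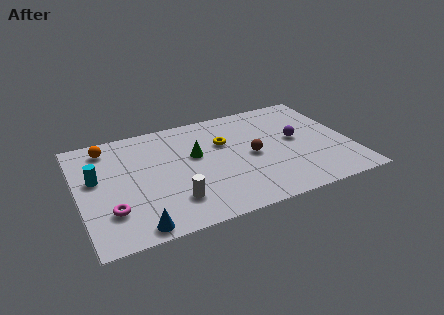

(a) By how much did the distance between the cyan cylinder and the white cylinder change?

+0.4

The distance was about 4.1 in the first image and 4.5 in the second, so they moved 0.4 units further apart.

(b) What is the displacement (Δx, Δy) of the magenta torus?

(-2.8, -2.8)

The magenta torus was at about (4.2, 5.1) and moved to about (1.4, 2.3).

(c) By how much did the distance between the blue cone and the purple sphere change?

+1.1

They were about 8.0 units apart before and 9.1 after — 1.1 units further apart.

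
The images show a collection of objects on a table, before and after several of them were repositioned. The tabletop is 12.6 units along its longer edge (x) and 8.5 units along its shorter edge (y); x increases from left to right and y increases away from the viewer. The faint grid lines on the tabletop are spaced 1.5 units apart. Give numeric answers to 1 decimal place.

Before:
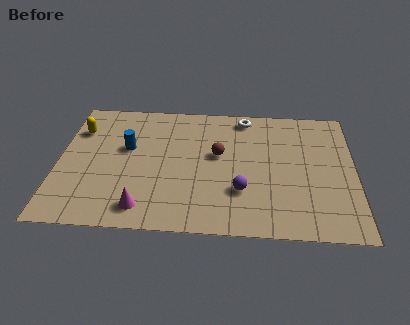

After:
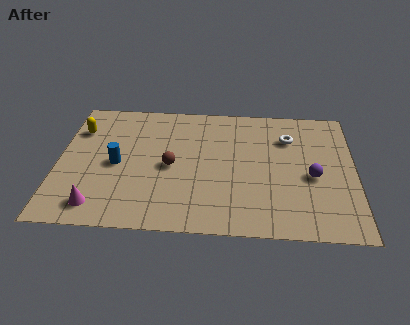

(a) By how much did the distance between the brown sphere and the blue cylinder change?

-1.6

They were about 3.9 units apart before and 2.3 after — 1.6 units closer together.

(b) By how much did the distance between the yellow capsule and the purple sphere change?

+2.4

Before: roughly 7.9 units apart; after: 10.3. That's 2.4 units further apart.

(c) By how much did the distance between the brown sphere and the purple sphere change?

+3.5

They were about 2.5 units apart before and 6.0 after — 3.5 units further apart.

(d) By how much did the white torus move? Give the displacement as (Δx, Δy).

(1.9, -1.3)

From the two frames, the white torus sits at roughly (7.9, 7.5) before and (9.8, 6.2) after.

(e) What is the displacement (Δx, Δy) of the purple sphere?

(3.0, 1.1)

The purple sphere was at about (7.8, 2.6) and moved to about (10.8, 3.7).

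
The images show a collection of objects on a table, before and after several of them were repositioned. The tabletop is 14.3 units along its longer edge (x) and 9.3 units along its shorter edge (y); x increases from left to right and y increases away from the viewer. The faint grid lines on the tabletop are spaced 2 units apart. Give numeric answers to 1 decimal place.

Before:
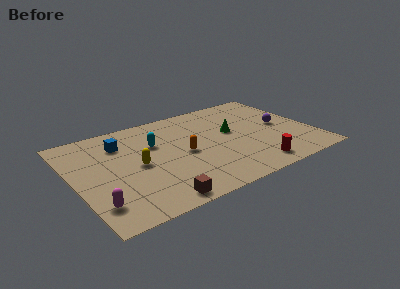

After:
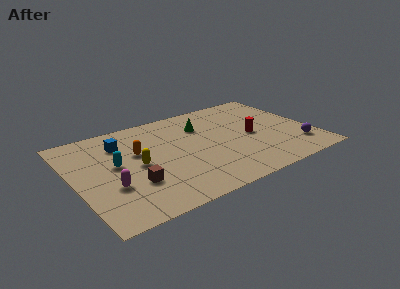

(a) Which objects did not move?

the blue cube and the yellow capsule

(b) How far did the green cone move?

2.1

From (9.6, 5.3) to (8.0, 6.7), the green cone covered √(1.6² + 1.4²) ≈ 2.1 units.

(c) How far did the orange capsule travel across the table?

2.9

The orange capsule was near (6.5, 4.4) before and (3.9, 5.7) after, so it travelled √(2.6² + 1.3²) ≈ 2.9 units.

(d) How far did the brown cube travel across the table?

2.2

From (4.2, 0.9) to (3.2, 2.9), the brown cube covered √(1.0² + 2.0²) ≈ 2.2 units.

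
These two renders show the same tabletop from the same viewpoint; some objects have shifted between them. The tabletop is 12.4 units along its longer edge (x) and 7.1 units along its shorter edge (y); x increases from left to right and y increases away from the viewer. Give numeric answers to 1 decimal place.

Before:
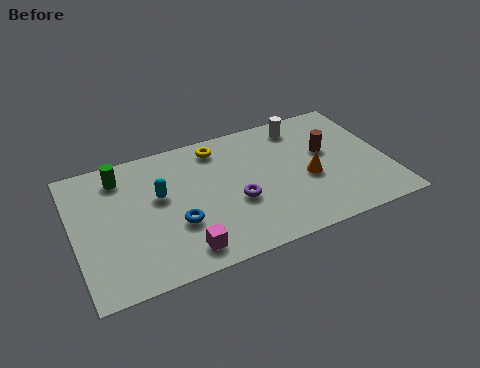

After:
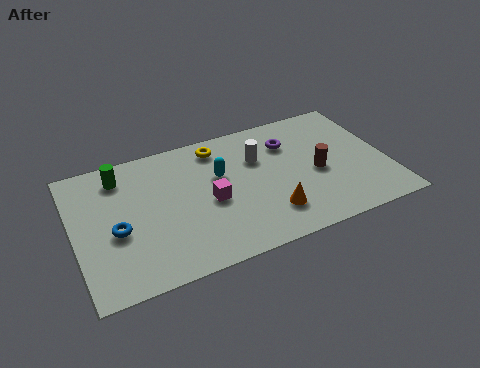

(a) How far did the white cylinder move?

2.2

The white cylinder moved from about (9.3, 6.0) to (7.4, 4.8), a distance of √(1.9² + 1.2²) ≈ 2.2.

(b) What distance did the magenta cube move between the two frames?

2.5

The magenta cube was near (4.0, 1.1) before and (5.3, 3.2) after, so it travelled √(1.3² + 2.1²) ≈ 2.5 units.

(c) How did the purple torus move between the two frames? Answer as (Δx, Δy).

(2.4, 2.4)

The purple torus started near (6.3, 2.8) and ended near (8.7, 5.2).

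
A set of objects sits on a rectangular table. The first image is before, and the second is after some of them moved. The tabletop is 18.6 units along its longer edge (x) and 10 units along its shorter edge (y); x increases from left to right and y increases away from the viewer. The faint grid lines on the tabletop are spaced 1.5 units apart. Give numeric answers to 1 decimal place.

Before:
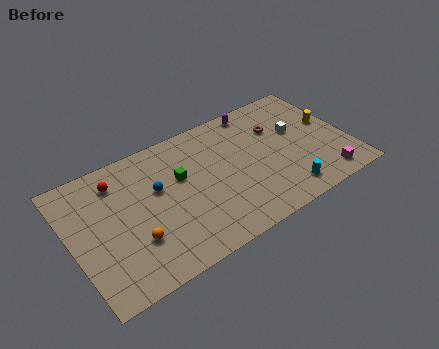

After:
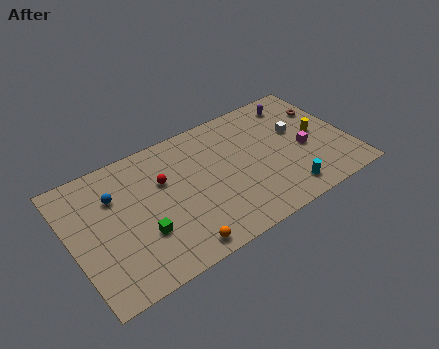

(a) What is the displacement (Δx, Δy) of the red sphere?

(2.9, -1.5)

The red sphere started near (3.4, 8.0) and ended near (6.3, 6.5).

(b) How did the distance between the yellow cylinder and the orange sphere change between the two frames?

-3.0

The distance was about 14.0 in the first image and 11.0 in the second, so they moved 3.0 units closer together.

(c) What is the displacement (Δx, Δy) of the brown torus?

(3.3, 0.1)

From the two frames, the brown torus sits at roughly (14.2, 6.9) before and (17.5, 7.0) after.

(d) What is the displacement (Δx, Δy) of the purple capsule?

(2.7, -0.6)

From the two frames, the purple capsule sits at roughly (13.1, 9.0) before and (15.8, 8.4) after.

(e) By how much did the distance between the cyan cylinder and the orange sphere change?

-2.7

They were about 10.1 units apart before and 7.4 after — 2.7 units closer together.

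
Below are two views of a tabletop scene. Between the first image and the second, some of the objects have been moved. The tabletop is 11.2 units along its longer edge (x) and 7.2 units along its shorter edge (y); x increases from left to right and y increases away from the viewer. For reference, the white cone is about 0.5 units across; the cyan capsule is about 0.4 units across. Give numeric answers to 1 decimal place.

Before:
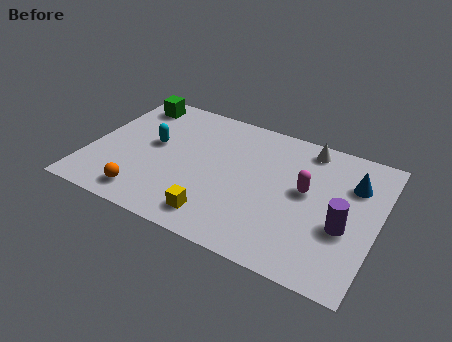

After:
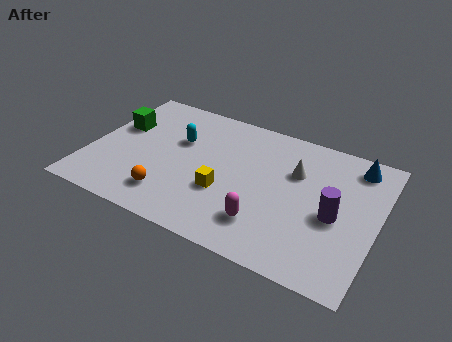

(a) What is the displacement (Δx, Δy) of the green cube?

(-0.3, -1.6)

The green cube started near (1.2, 6.1) and ended near (0.9, 4.5).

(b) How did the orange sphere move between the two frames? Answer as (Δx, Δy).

(0.9, 0.4)

The orange sphere started near (2.5, 1.1) and ended near (3.4, 1.5).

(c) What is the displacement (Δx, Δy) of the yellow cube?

(0.1, 1.4)

From the two frames, the yellow cube sits at roughly (5.3, 1.2) before and (5.4, 2.6) after.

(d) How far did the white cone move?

1.5

The white cone moved from about (8.2, 6.3) to (7.9, 4.8), a distance of √(0.3² + 1.5²) ≈ 1.5.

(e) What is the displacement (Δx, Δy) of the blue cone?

(0.0, 1.0)

From the two frames, the blue cone sits at roughly (10.1, 5.1) before and (10.1, 6.1) after.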